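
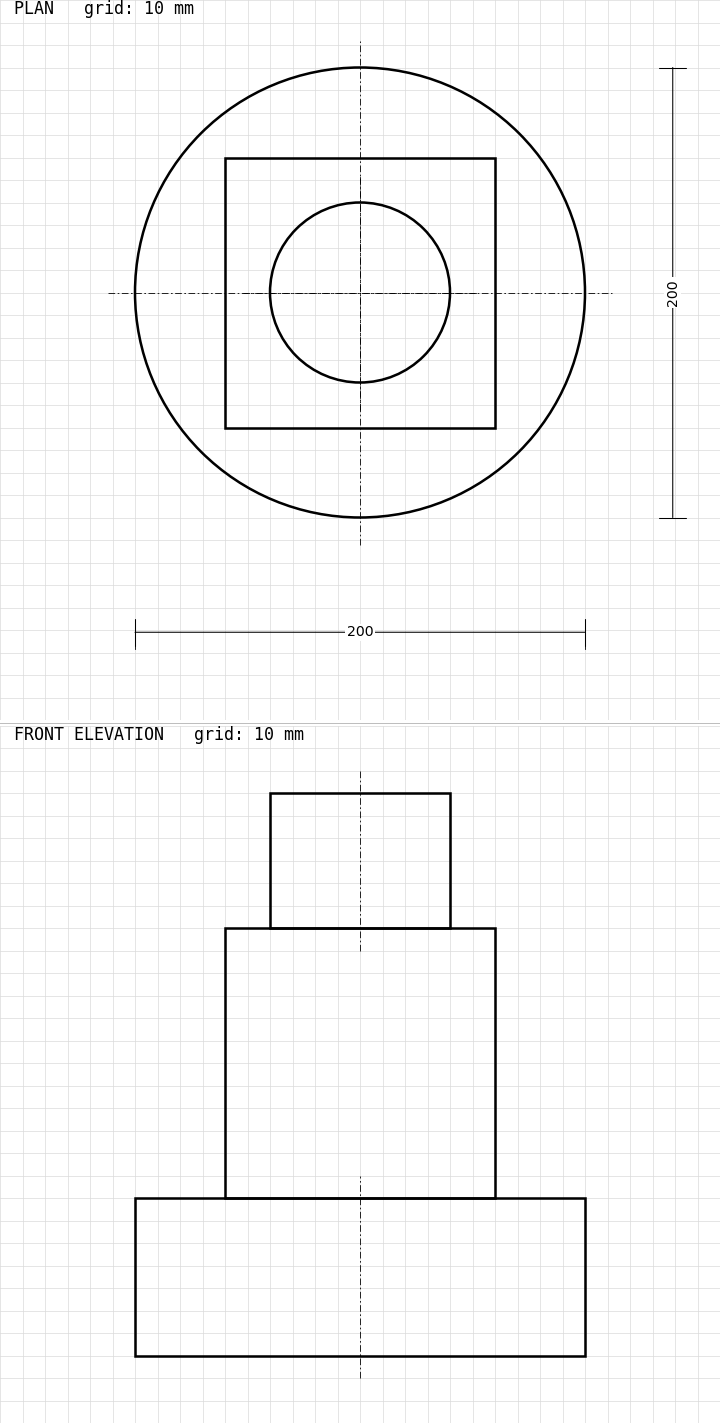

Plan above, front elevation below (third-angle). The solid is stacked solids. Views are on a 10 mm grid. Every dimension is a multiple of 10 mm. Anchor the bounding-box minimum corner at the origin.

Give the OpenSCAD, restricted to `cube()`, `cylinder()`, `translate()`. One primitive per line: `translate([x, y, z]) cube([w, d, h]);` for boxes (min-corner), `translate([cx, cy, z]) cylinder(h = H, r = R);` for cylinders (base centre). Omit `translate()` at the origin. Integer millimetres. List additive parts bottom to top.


translate([100, 100, 0]) cylinder(h = 70, r = 100);
translate([40, 40, 70]) cube([120, 120, 120]);
translate([100, 100, 190]) cylinder(h = 60, r = 40);


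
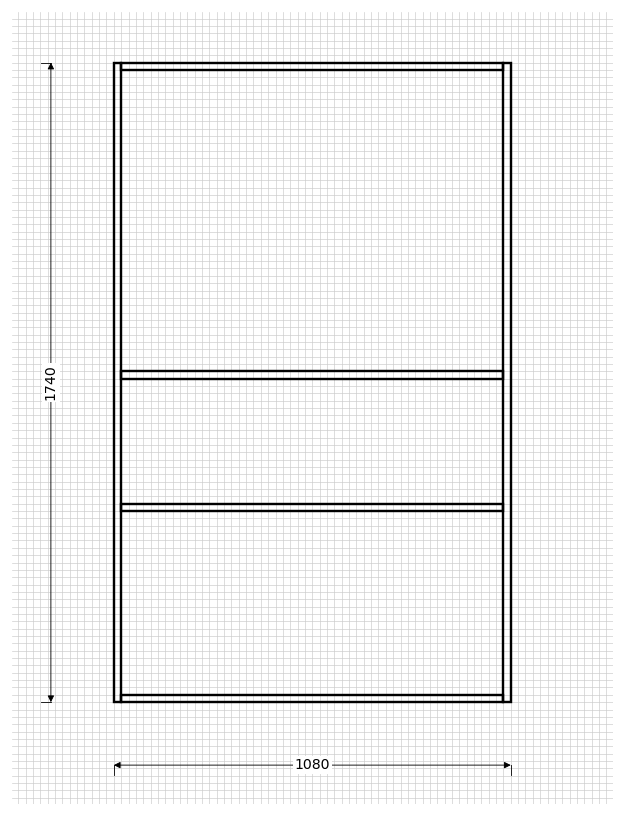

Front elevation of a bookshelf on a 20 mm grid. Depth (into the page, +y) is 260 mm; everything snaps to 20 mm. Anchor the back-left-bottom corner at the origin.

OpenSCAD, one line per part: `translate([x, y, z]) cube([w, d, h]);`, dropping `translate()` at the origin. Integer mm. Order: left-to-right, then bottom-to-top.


cube([20, 260, 1740]);
translate([20, 0, 0]) cube([1040, 260, 20]);
translate([20, 0, 520]) cube([1040, 260, 20]);
translate([20, 0, 880]) cube([1040, 260, 20]);
translate([20, 0, 1720]) cube([1040, 260, 20]);
translate([1060, 0, 0]) cube([20, 260, 1740]);


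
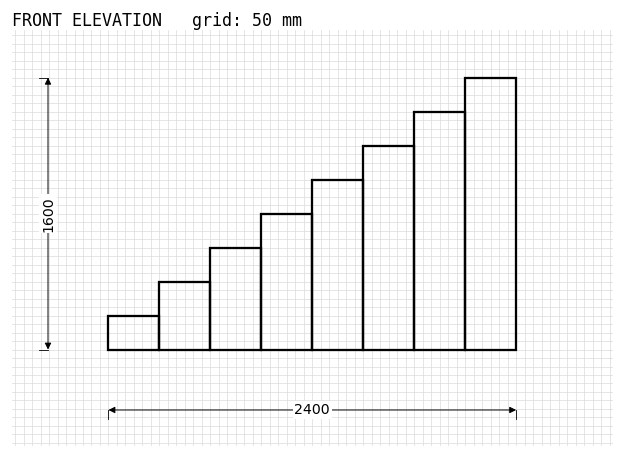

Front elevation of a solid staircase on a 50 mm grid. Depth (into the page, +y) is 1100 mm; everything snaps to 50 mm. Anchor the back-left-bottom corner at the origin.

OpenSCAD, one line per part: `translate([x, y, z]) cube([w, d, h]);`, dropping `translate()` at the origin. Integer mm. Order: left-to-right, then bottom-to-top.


cube([300, 1100, 200]);
translate([300, 0, 0]) cube([300, 1100, 400]);
translate([600, 0, 0]) cube([300, 1100, 600]);
translate([900, 0, 0]) cube([300, 1100, 800]);
translate([1200, 0, 0]) cube([300, 1100, 1000]);
translate([1500, 0, 0]) cube([300, 1100, 1200]);
translate([1800, 0, 0]) cube([300, 1100, 1400]);
translate([2100, 0, 0]) cube([300, 1100, 1600]);


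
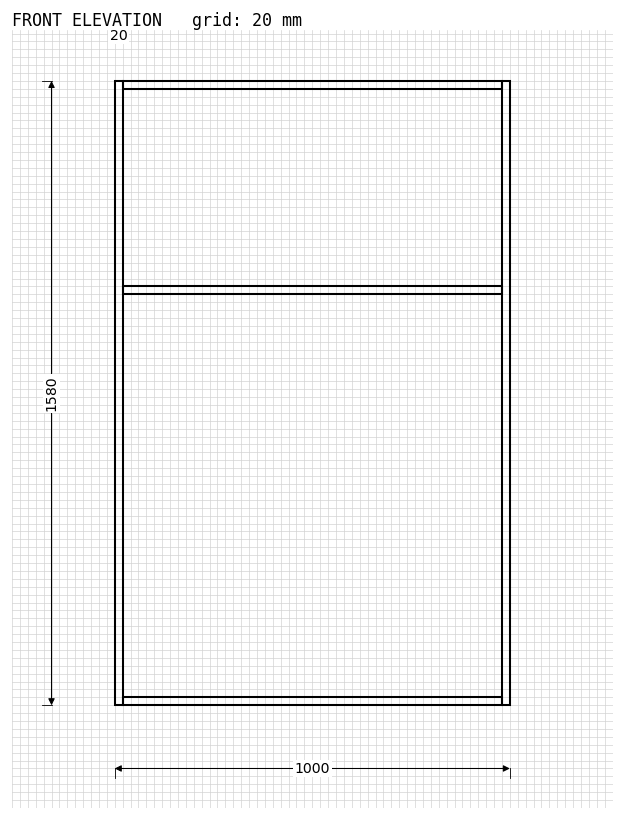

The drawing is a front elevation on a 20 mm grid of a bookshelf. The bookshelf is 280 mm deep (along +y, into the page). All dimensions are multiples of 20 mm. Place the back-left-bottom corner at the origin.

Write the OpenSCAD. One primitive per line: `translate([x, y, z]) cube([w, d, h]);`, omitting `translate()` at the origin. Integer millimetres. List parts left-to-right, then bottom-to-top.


cube([20, 280, 1580]);
translate([20, 0, 0]) cube([960, 280, 20]);
translate([20, 0, 1040]) cube([960, 280, 20]);
translate([20, 0, 1560]) cube([960, 280, 20]);
translate([980, 0, 0]) cube([20, 280, 1580]);


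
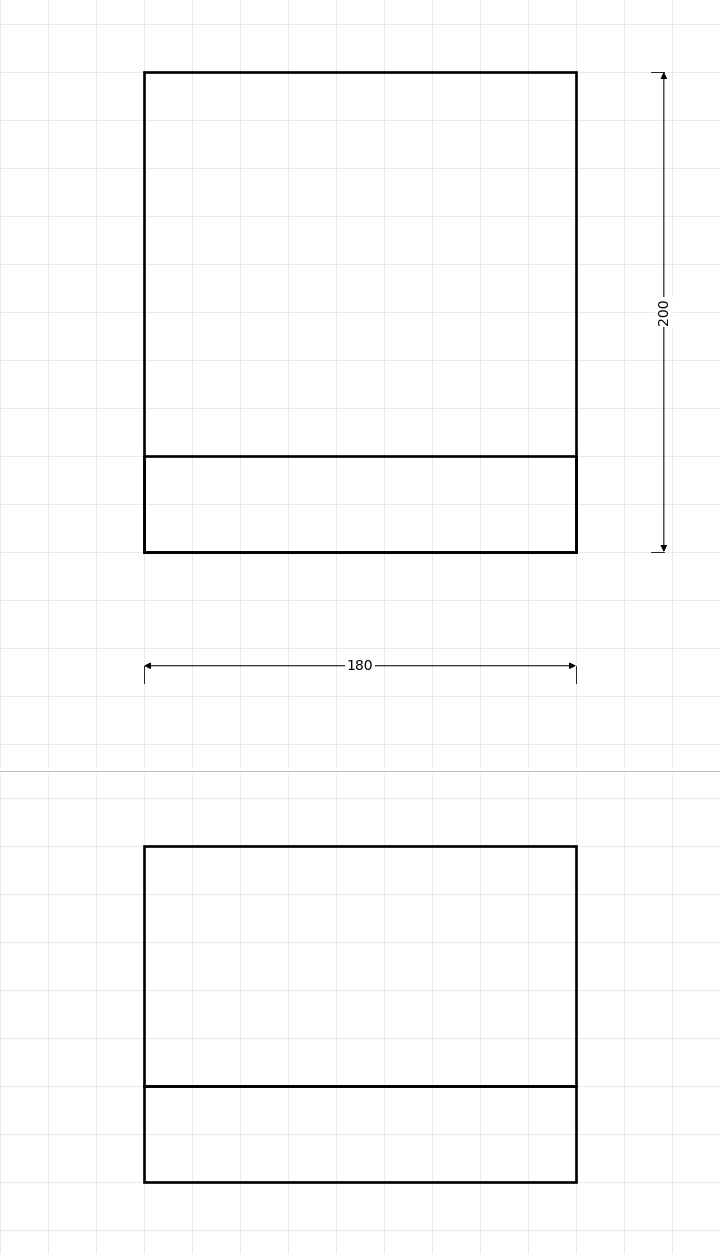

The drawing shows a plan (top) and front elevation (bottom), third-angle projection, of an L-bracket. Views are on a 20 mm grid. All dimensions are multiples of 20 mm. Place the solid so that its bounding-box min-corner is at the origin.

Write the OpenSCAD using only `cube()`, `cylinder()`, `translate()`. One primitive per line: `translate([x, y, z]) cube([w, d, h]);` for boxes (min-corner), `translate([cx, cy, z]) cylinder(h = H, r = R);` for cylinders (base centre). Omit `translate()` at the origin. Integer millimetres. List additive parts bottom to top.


cube([180, 200, 40]);
translate([0, 0, 40]) cube([180, 40, 100]);


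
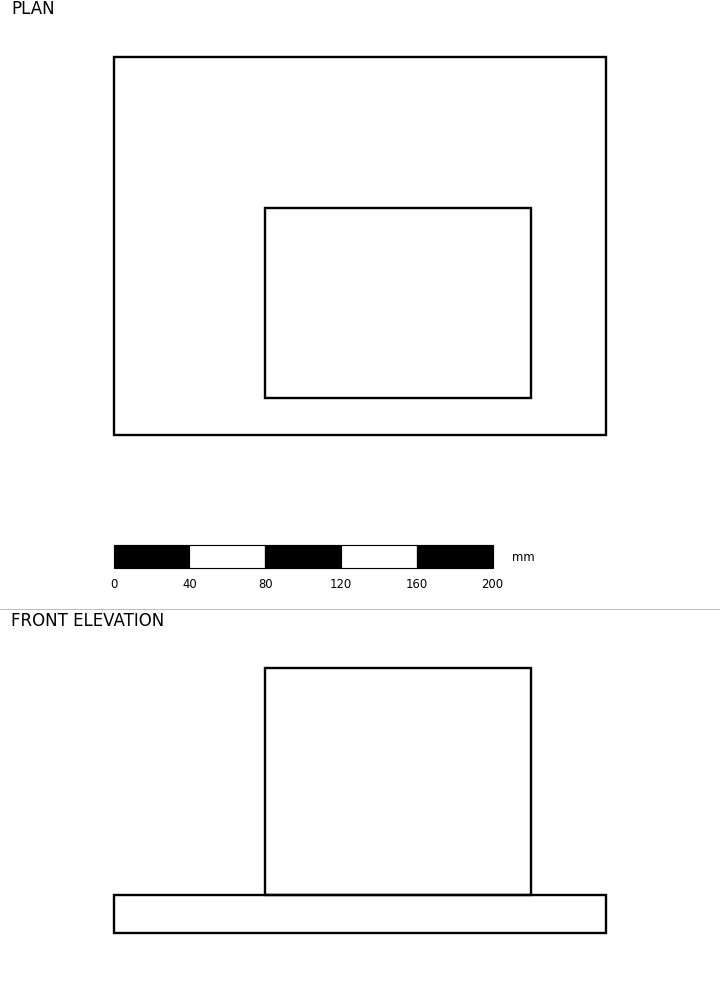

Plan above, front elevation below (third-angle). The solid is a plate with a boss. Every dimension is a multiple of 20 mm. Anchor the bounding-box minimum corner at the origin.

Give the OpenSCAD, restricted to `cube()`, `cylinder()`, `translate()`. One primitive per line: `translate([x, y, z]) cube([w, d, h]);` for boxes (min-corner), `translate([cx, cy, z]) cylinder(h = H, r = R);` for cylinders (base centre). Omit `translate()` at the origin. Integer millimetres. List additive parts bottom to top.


cube([260, 200, 20]);
translate([80, 20, 20]) cube([140, 100, 120]);


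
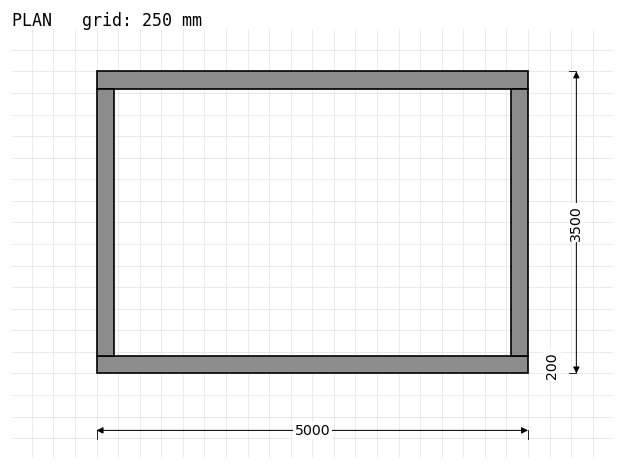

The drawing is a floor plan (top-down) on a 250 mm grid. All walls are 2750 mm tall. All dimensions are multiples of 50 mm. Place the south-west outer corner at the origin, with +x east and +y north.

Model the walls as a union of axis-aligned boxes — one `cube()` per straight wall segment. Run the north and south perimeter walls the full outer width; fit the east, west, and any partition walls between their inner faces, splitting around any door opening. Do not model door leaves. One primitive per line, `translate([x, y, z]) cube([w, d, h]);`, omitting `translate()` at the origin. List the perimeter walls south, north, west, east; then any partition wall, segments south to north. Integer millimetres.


cube([5000, 200, 2750]);
translate([0, 3300, 0]) cube([5000, 200, 2750]);
translate([0, 200, 0]) cube([200, 3100, 2750]);
translate([4800, 200, 0]) cube([200, 3100, 2750]);


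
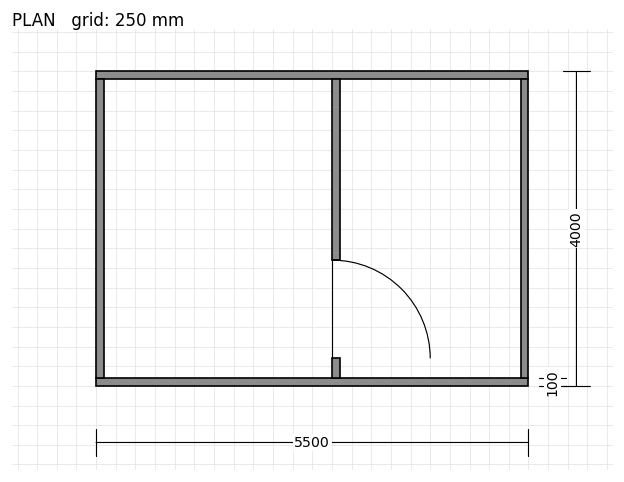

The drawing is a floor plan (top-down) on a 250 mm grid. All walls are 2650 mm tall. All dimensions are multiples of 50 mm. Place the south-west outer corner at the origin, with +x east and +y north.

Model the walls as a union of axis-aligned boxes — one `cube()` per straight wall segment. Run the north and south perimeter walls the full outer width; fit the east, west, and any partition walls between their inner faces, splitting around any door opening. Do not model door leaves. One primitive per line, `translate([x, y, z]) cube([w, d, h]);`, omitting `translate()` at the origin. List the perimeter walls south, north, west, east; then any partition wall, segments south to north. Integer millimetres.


cube([5500, 100, 2650]);
translate([0, 3900, 0]) cube([5500, 100, 2650]);
translate([0, 100, 0]) cube([100, 3800, 2650]);
translate([5400, 100, 0]) cube([100, 3800, 2650]);
translate([3000, 100, 0]) cube([100, 250, 2650]);
translate([3000, 1600, 0]) cube([100, 2300, 2650]);


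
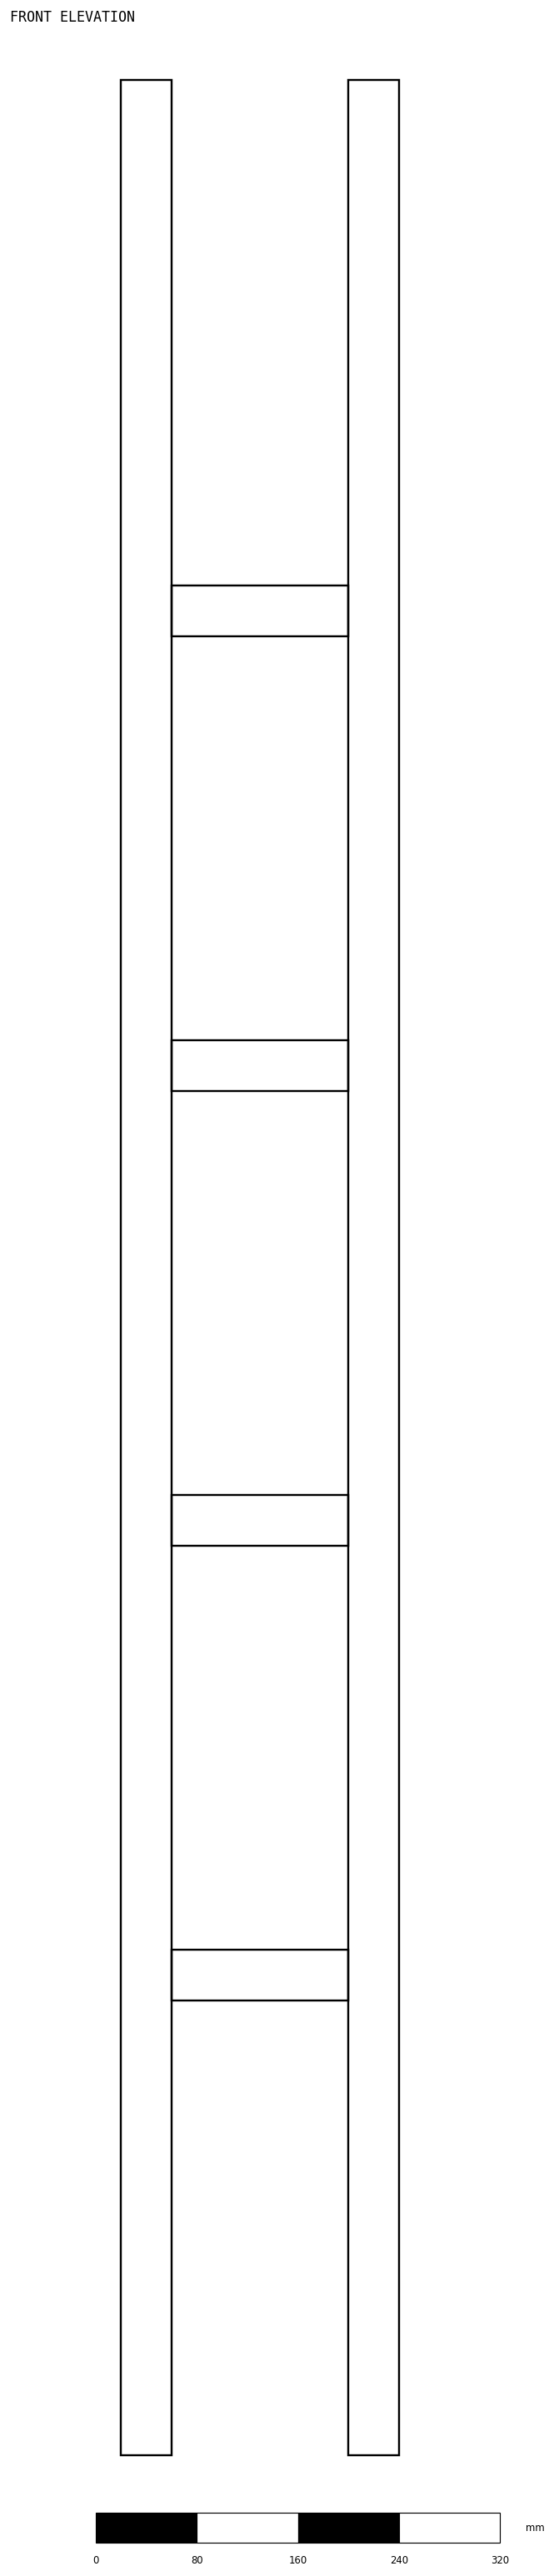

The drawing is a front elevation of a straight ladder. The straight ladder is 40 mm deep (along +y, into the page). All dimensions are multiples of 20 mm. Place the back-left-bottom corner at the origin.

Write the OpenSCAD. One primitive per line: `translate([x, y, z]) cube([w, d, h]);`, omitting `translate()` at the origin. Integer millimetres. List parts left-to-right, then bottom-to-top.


cube([40, 40, 1880]);
translate([40, 0, 360]) cube([140, 40, 40]);
translate([40, 0, 720]) cube([140, 40, 40]);
translate([40, 0, 1080]) cube([140, 40, 40]);
translate([40, 0, 1440]) cube([140, 40, 40]);
translate([180, 0, 0]) cube([40, 40, 1880]);


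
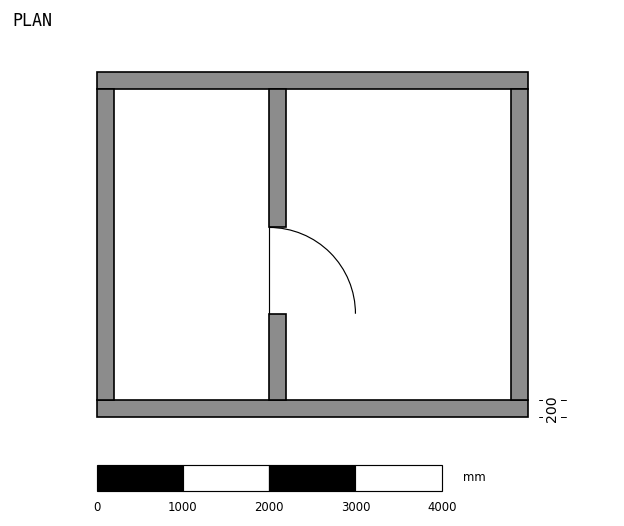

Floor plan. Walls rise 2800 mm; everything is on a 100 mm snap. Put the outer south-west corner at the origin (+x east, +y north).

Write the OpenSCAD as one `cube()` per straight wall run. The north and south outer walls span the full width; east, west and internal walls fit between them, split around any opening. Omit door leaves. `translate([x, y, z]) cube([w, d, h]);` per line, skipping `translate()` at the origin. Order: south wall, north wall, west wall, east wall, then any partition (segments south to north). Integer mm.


cube([5000, 200, 2800]);
translate([0, 3800, 0]) cube([5000, 200, 2800]);
translate([0, 200, 0]) cube([200, 3600, 2800]);
translate([4800, 200, 0]) cube([200, 3600, 2800]);
translate([2000, 200, 0]) cube([200, 1000, 2800]);
translate([2000, 2200, 0]) cube([200, 1600, 2800]);


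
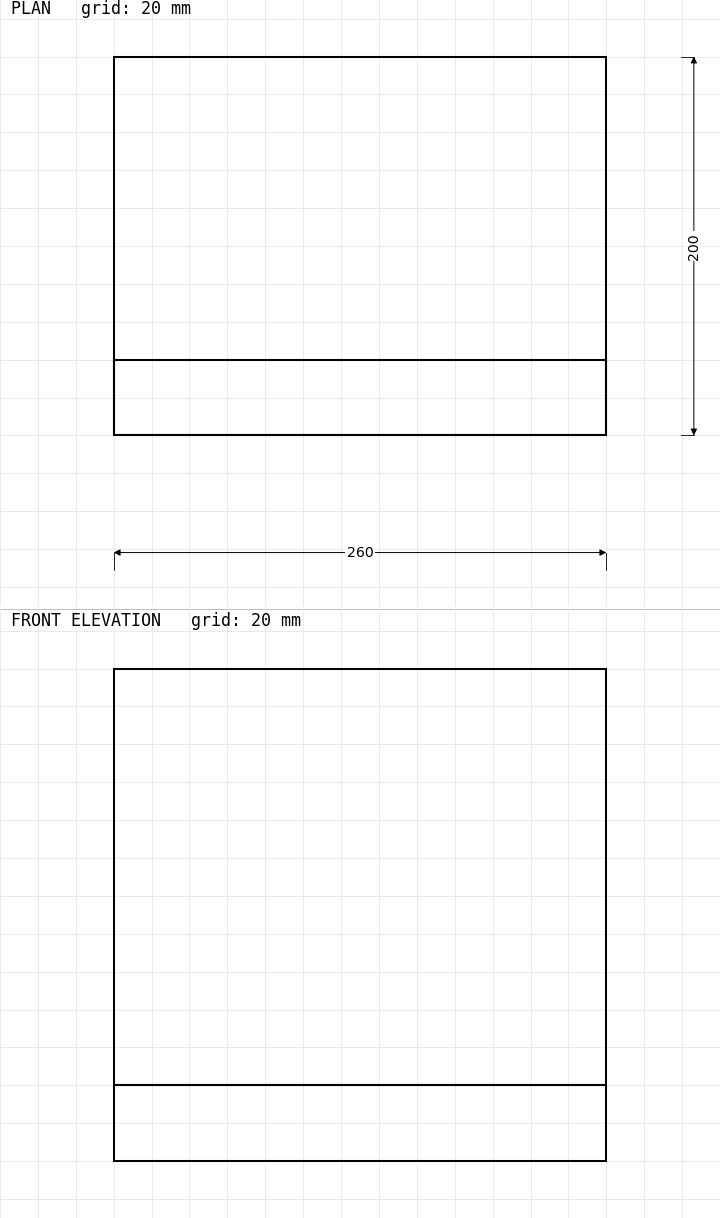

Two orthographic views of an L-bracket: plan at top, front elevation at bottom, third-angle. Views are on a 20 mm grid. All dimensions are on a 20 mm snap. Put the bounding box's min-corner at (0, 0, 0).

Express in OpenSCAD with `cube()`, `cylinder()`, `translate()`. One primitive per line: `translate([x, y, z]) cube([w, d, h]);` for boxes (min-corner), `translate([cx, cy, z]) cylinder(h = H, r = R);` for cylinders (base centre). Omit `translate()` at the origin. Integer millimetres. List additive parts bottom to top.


cube([260, 200, 40]);
translate([0, 0, 40]) cube([260, 40, 220]);


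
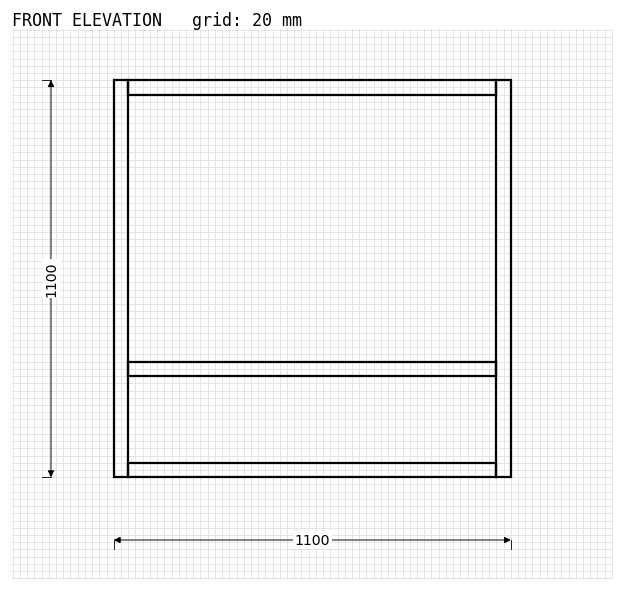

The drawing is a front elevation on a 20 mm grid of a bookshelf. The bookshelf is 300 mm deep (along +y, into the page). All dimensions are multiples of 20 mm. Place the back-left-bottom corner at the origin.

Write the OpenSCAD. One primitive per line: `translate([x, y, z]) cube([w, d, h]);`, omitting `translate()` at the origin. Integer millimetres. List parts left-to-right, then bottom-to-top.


cube([40, 300, 1100]);
translate([40, 0, 0]) cube([1020, 300, 40]);
translate([40, 0, 280]) cube([1020, 300, 40]);
translate([40, 0, 1060]) cube([1020, 300, 40]);
translate([1060, 0, 0]) cube([40, 300, 1100]);


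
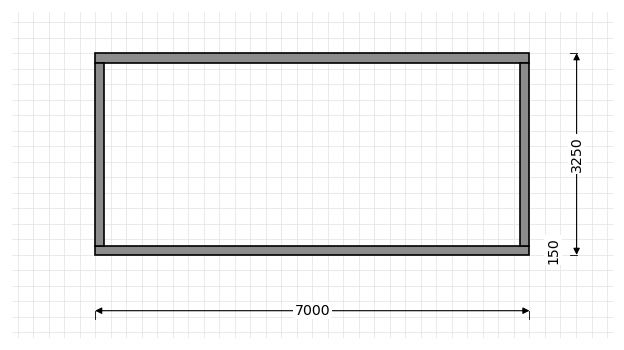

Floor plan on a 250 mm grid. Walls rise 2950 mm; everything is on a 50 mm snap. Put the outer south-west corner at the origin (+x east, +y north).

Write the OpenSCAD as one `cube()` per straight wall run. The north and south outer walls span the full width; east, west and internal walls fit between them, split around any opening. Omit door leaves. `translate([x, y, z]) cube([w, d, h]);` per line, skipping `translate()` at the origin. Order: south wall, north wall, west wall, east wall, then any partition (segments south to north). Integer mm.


cube([7000, 150, 2950]);
translate([0, 3100, 0]) cube([7000, 150, 2950]);
translate([0, 150, 0]) cube([150, 2950, 2950]);
translate([6850, 150, 0]) cube([150, 2950, 2950]);


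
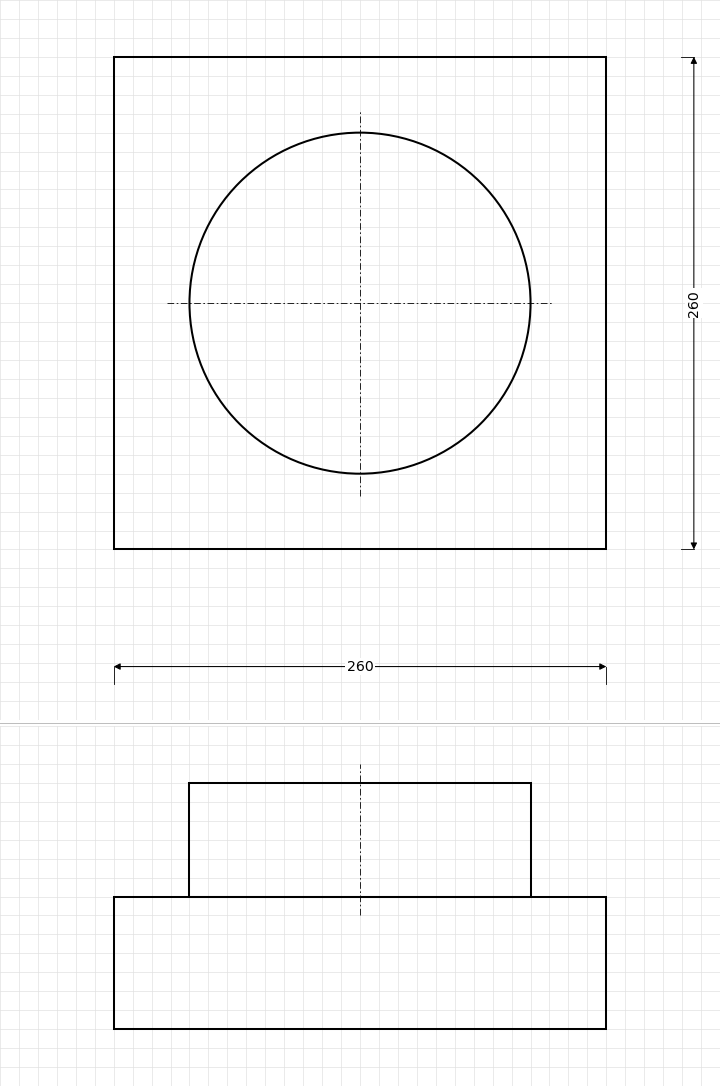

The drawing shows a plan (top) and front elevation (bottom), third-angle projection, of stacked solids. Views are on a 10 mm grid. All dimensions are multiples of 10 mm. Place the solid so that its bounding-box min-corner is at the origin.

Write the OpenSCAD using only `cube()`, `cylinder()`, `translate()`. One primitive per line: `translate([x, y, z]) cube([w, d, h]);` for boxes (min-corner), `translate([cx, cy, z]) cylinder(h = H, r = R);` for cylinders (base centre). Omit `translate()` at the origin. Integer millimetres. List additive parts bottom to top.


cube([260, 260, 70]);
translate([130, 130, 70]) cylinder(h = 60, r = 90);


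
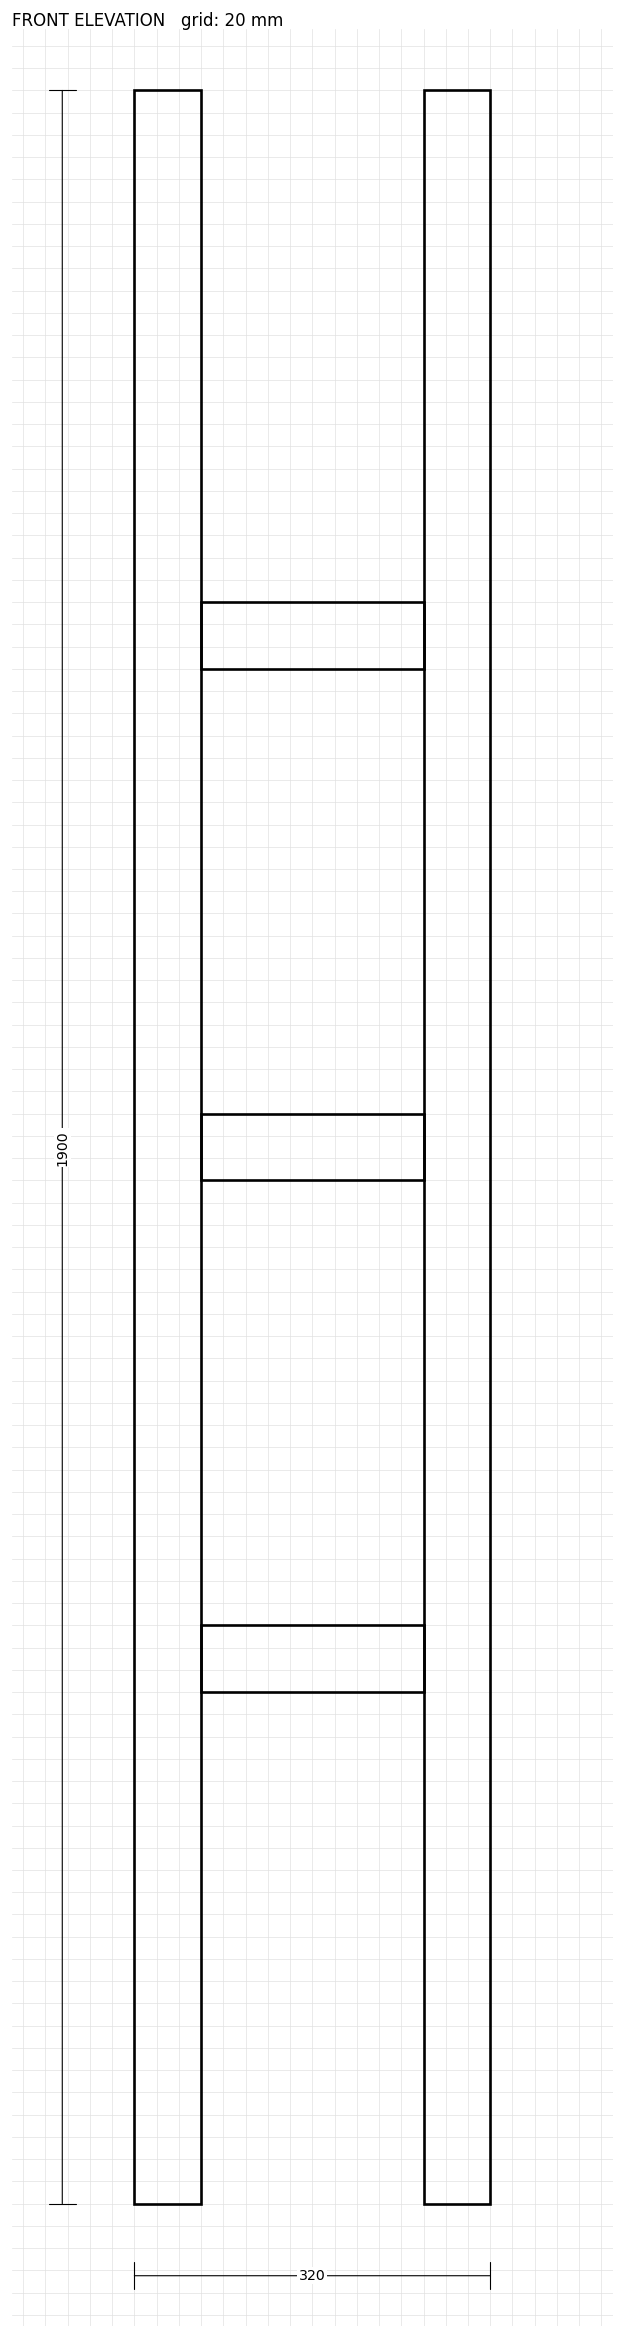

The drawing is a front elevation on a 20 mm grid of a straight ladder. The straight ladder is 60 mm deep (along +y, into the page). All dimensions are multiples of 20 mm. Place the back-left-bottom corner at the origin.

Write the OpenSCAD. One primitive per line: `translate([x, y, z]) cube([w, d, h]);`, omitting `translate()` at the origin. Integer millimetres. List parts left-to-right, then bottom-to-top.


cube([60, 60, 1900]);
translate([60, 0, 460]) cube([200, 60, 60]);
translate([60, 0, 920]) cube([200, 60, 60]);
translate([60, 0, 1380]) cube([200, 60, 60]);
translate([260, 0, 0]) cube([60, 60, 1900]);


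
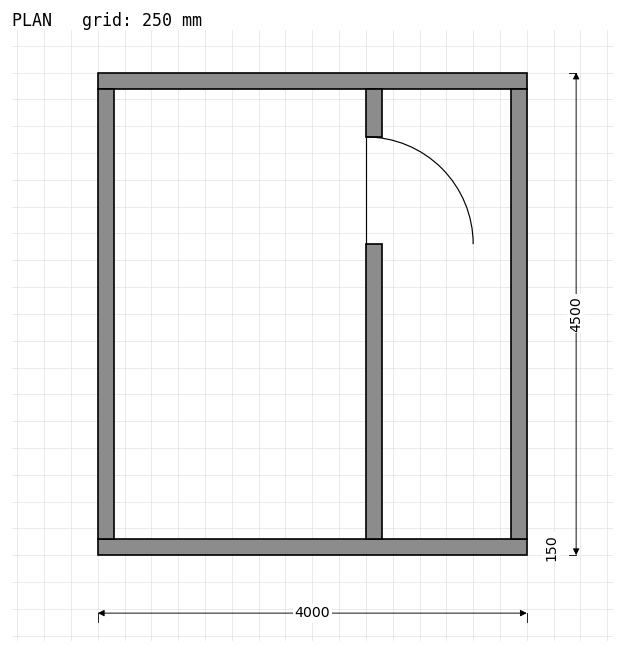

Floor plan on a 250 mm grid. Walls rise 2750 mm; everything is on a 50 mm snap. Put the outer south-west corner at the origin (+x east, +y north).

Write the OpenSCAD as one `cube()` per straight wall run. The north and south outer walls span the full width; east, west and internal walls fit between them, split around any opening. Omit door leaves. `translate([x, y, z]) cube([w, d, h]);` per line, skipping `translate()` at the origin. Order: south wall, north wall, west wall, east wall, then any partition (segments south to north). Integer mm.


cube([4000, 150, 2750]);
translate([0, 4350, 0]) cube([4000, 150, 2750]);
translate([0, 150, 0]) cube([150, 4200, 2750]);
translate([3850, 150, 0]) cube([150, 4200, 2750]);
translate([2500, 150, 0]) cube([150, 2750, 2750]);
translate([2500, 3900, 0]) cube([150, 450, 2750]);


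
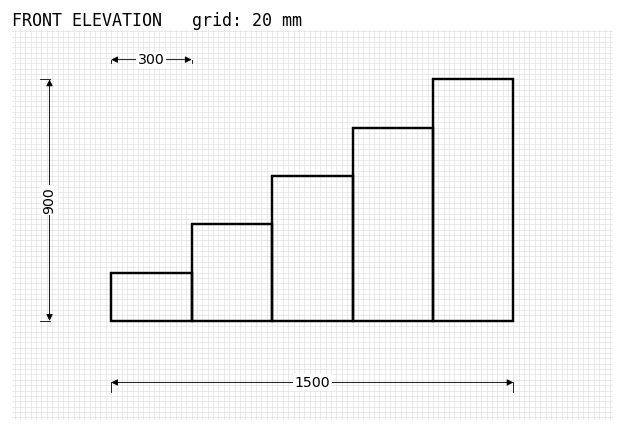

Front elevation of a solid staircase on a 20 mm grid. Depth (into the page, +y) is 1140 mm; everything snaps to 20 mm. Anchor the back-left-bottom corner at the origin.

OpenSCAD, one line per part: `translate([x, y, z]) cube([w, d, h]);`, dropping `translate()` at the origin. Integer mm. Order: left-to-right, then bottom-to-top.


cube([300, 1140, 180]);
translate([300, 0, 0]) cube([300, 1140, 360]);
translate([600, 0, 0]) cube([300, 1140, 540]);
translate([900, 0, 0]) cube([300, 1140, 720]);
translate([1200, 0, 0]) cube([300, 1140, 900]);


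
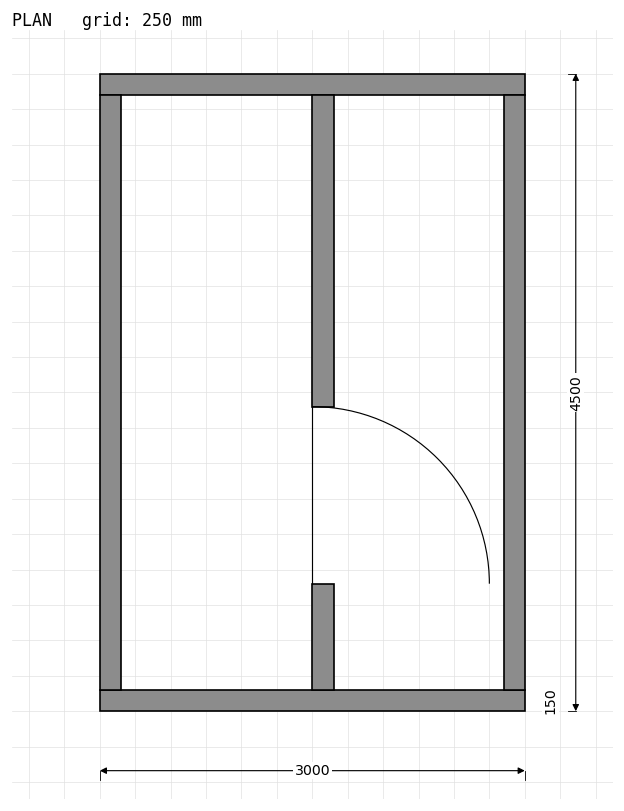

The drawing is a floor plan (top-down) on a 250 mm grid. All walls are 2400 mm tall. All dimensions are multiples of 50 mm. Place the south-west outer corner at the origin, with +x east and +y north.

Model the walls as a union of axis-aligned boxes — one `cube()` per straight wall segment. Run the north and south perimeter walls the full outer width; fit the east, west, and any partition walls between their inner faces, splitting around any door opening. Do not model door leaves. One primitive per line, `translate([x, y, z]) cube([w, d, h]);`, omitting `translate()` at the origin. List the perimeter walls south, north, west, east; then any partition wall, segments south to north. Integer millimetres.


cube([3000, 150, 2400]);
translate([0, 4350, 0]) cube([3000, 150, 2400]);
translate([0, 150, 0]) cube([150, 4200, 2400]);
translate([2850, 150, 0]) cube([150, 4200, 2400]);
translate([1500, 150, 0]) cube([150, 750, 2400]);
translate([1500, 2150, 0]) cube([150, 2200, 2400]);


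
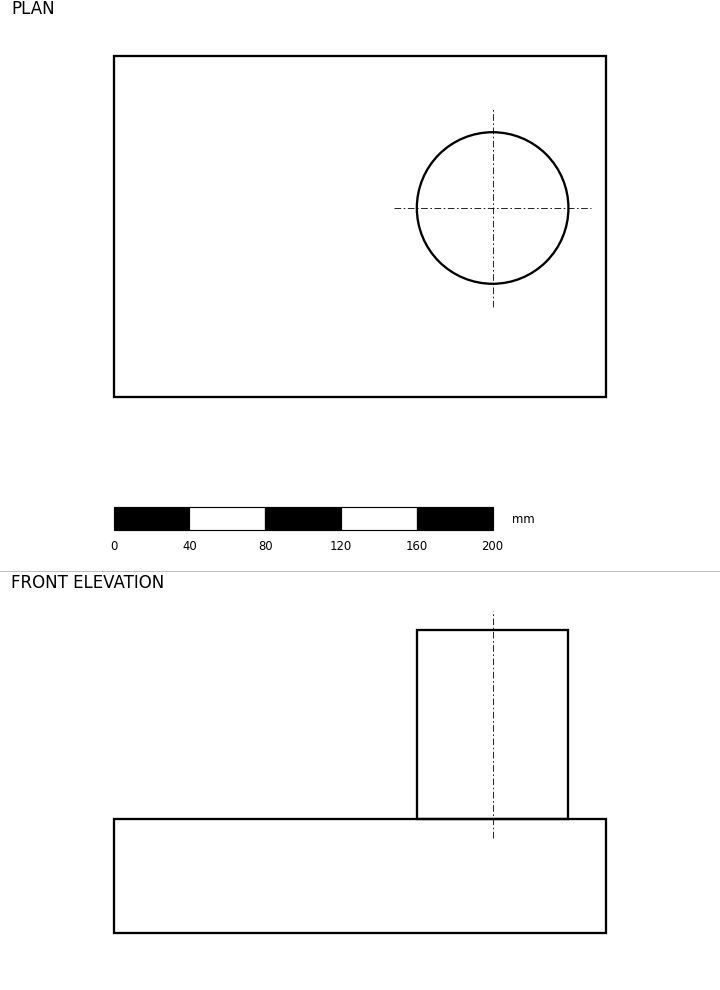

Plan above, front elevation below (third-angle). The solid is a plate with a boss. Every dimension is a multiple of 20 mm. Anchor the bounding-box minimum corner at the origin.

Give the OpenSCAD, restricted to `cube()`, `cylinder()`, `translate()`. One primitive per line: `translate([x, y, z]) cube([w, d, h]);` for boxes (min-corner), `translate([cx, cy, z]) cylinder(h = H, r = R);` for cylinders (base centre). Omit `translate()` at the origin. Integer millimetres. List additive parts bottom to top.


cube([260, 180, 60]);
translate([200, 100, 60]) cylinder(h = 100, r = 40);


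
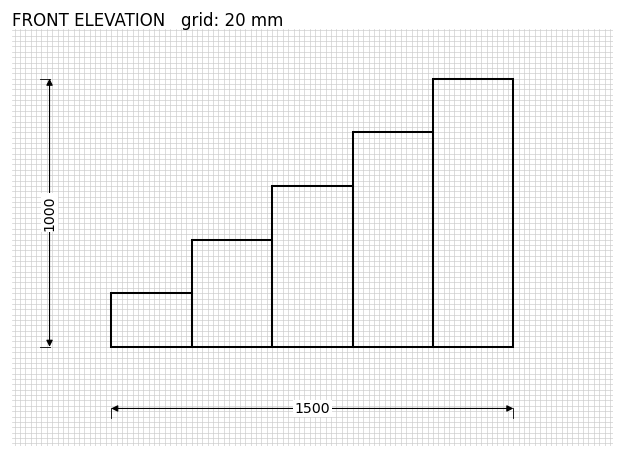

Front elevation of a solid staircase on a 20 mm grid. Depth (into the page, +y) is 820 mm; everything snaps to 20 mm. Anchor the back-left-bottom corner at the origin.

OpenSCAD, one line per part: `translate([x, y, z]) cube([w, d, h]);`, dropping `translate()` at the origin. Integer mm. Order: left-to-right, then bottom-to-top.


cube([300, 820, 200]);
translate([300, 0, 0]) cube([300, 820, 400]);
translate([600, 0, 0]) cube([300, 820, 600]);
translate([900, 0, 0]) cube([300, 820, 800]);
translate([1200, 0, 0]) cube([300, 820, 1000]);


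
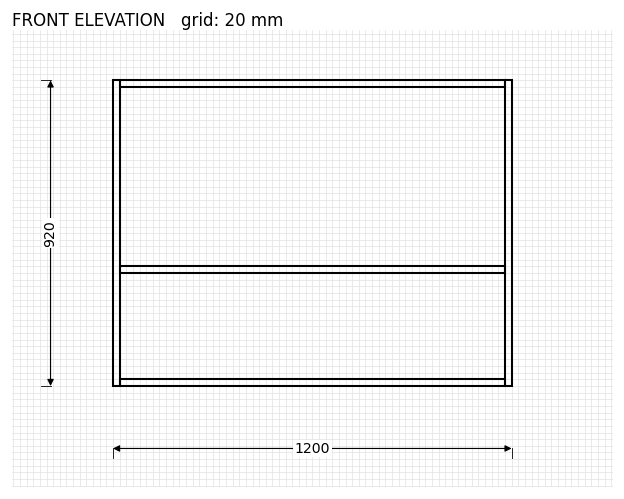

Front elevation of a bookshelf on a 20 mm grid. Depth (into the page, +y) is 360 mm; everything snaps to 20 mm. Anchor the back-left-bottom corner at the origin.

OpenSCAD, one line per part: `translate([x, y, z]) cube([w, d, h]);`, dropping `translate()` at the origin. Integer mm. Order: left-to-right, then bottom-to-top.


cube([20, 360, 920]);
translate([20, 0, 0]) cube([1160, 360, 20]);
translate([20, 0, 340]) cube([1160, 360, 20]);
translate([20, 0, 900]) cube([1160, 360, 20]);
translate([1180, 0, 0]) cube([20, 360, 920]);


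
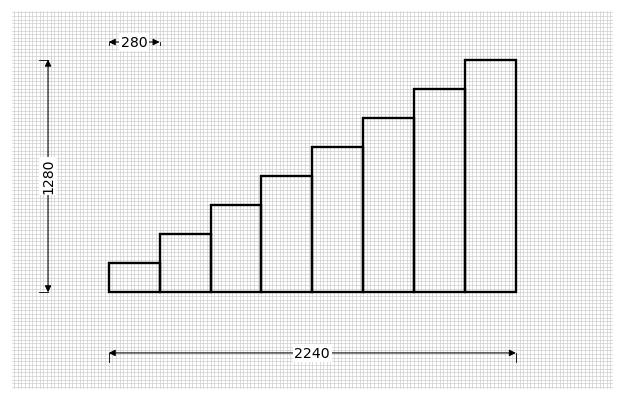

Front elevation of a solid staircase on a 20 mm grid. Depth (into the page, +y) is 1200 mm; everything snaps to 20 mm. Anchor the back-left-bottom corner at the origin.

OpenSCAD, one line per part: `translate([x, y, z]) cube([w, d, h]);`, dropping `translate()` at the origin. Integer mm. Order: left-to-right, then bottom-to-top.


cube([280, 1200, 160]);
translate([280, 0, 0]) cube([280, 1200, 320]);
translate([560, 0, 0]) cube([280, 1200, 480]);
translate([840, 0, 0]) cube([280, 1200, 640]);
translate([1120, 0, 0]) cube([280, 1200, 800]);
translate([1400, 0, 0]) cube([280, 1200, 960]);
translate([1680, 0, 0]) cube([280, 1200, 1120]);
translate([1960, 0, 0]) cube([280, 1200, 1280]);


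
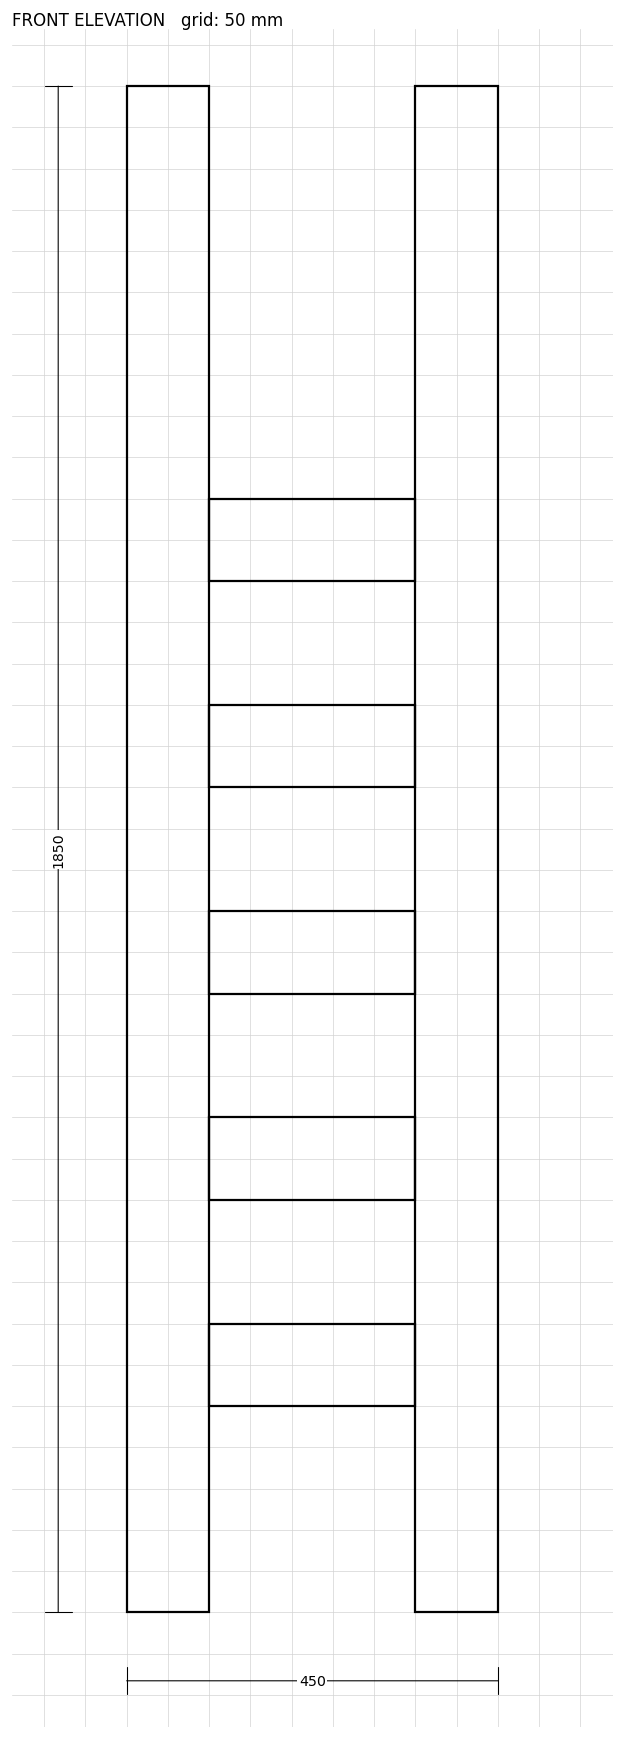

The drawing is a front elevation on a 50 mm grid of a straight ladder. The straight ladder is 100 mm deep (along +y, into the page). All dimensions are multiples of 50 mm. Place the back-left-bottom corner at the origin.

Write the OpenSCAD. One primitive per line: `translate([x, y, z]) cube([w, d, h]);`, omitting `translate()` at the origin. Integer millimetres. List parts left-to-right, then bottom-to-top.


cube([100, 100, 1850]);
translate([100, 0, 250]) cube([250, 100, 100]);
translate([100, 0, 500]) cube([250, 100, 100]);
translate([100, 0, 750]) cube([250, 100, 100]);
translate([100, 0, 1000]) cube([250, 100, 100]);
translate([100, 0, 1250]) cube([250, 100, 100]);
translate([350, 0, 0]) cube([100, 100, 1850]);


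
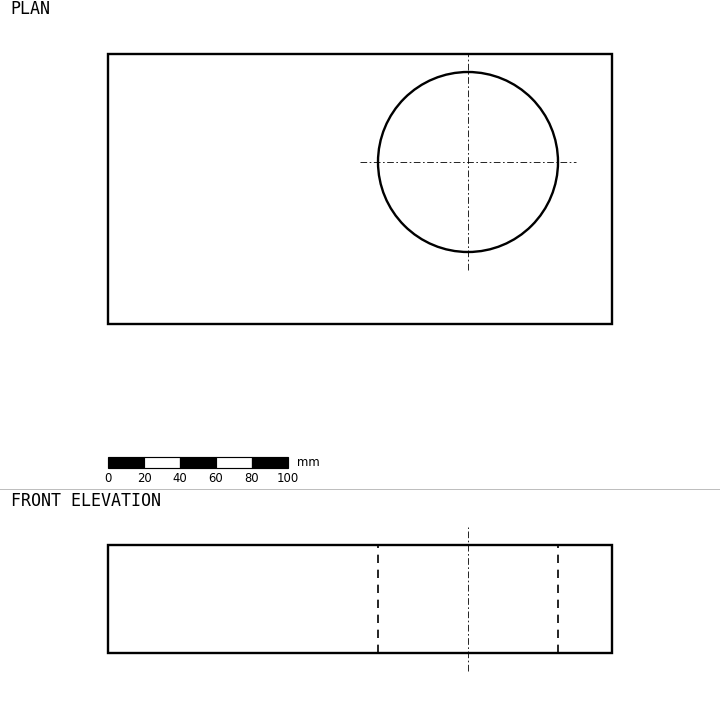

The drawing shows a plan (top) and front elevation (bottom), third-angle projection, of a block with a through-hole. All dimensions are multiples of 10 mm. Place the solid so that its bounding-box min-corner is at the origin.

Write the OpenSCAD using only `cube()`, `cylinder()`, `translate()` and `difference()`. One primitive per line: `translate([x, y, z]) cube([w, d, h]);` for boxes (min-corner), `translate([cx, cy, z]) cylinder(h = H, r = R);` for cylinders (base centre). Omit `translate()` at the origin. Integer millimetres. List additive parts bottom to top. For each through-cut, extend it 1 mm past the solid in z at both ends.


difference() {
  cube([280, 150, 60]);
  translate([200, 90, -1]) cylinder(h = 62, r = 50);
}


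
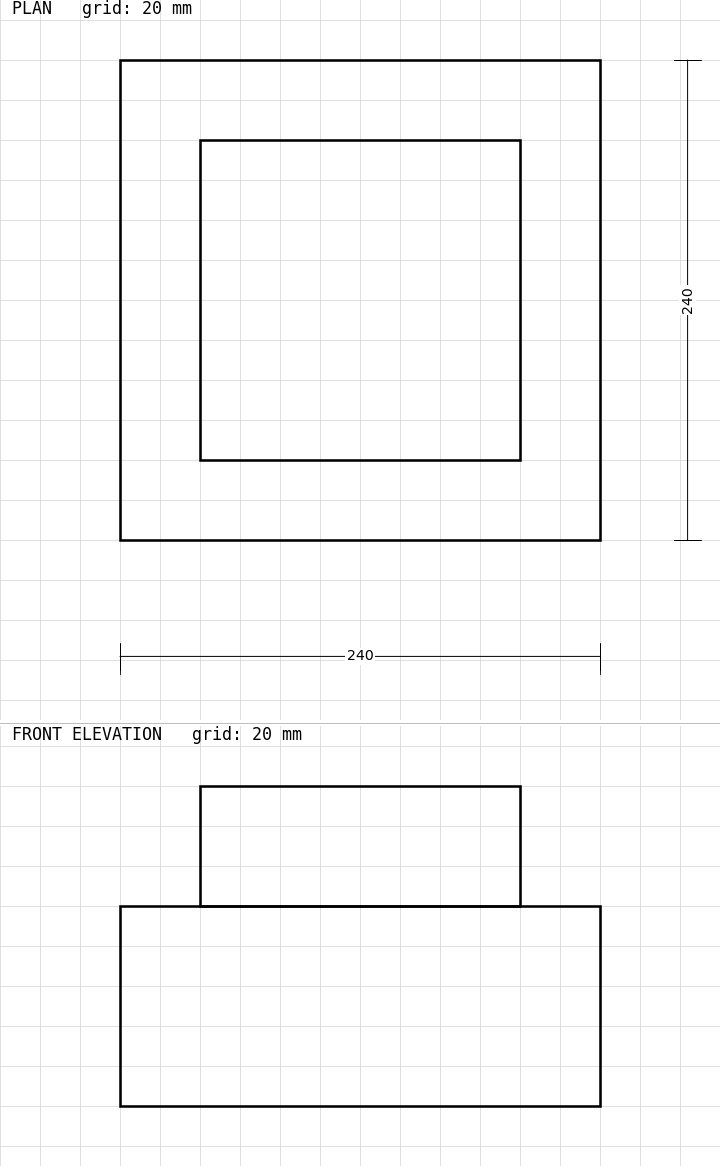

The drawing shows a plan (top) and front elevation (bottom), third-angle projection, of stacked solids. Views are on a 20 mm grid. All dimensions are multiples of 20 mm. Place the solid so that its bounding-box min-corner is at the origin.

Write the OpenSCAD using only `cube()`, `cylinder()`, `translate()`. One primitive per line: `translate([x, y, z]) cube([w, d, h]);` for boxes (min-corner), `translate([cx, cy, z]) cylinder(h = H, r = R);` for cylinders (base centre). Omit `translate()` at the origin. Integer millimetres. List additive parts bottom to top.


cube([240, 240, 100]);
translate([40, 40, 100]) cube([160, 160, 60]);


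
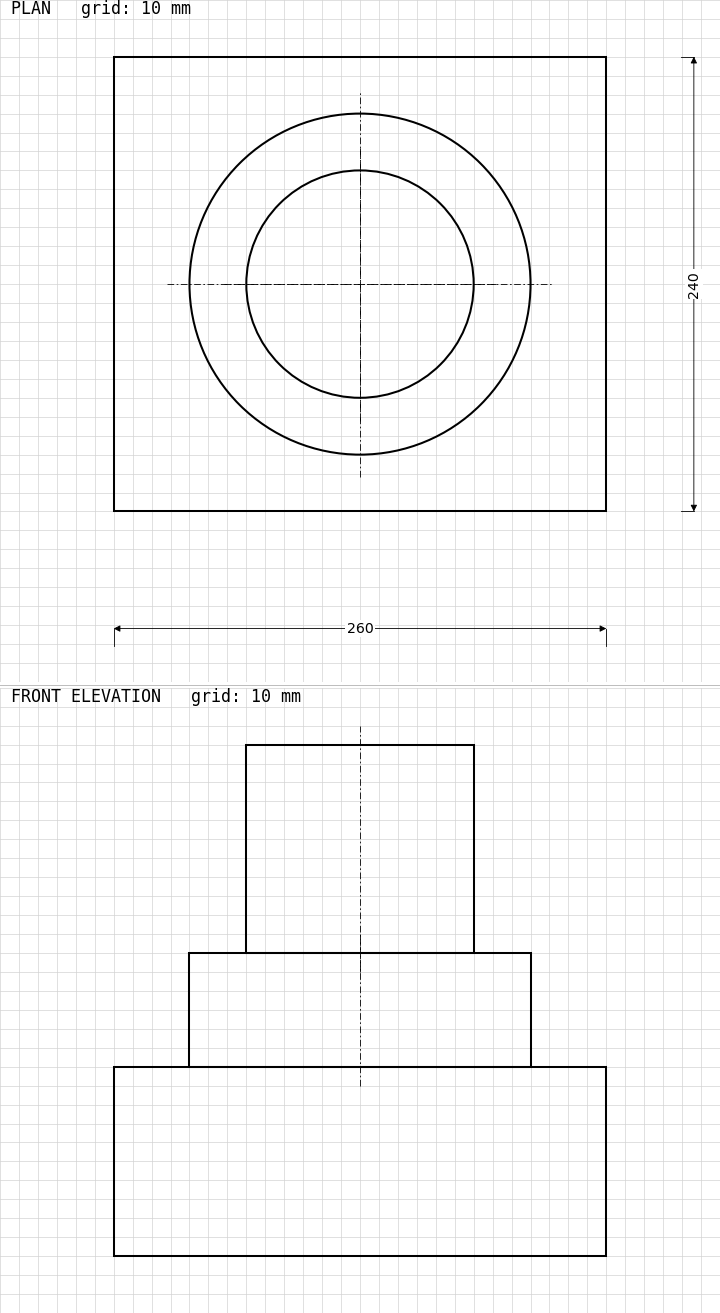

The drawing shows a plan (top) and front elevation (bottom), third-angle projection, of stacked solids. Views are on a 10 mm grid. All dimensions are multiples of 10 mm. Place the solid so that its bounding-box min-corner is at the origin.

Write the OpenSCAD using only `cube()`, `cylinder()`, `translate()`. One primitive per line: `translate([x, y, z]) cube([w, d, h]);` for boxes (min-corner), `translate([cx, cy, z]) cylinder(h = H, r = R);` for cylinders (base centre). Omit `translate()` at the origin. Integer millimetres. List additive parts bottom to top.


cube([260, 240, 100]);
translate([130, 120, 100]) cylinder(h = 60, r = 90);
translate([130, 120, 160]) cylinder(h = 110, r = 60);


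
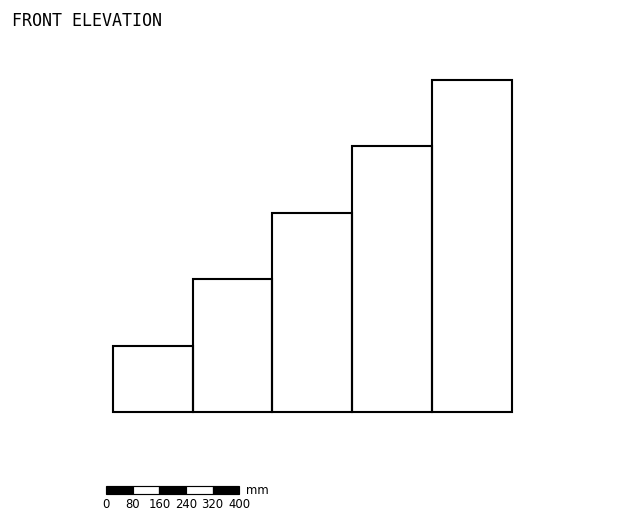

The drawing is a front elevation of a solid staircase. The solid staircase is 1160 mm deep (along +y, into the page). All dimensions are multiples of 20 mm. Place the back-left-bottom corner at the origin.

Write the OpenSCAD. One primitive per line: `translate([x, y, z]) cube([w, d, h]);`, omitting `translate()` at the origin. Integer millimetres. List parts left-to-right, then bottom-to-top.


cube([240, 1160, 200]);
translate([240, 0, 0]) cube([240, 1160, 400]);
translate([480, 0, 0]) cube([240, 1160, 600]);
translate([720, 0, 0]) cube([240, 1160, 800]);
translate([960, 0, 0]) cube([240, 1160, 1000]);


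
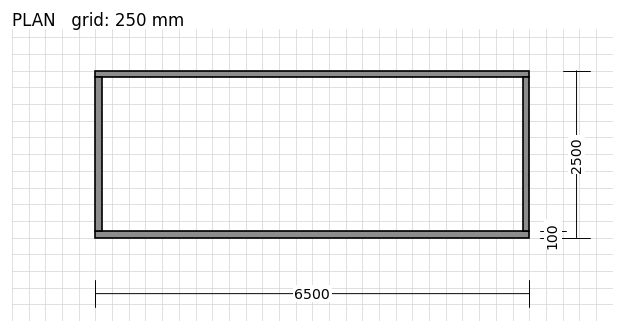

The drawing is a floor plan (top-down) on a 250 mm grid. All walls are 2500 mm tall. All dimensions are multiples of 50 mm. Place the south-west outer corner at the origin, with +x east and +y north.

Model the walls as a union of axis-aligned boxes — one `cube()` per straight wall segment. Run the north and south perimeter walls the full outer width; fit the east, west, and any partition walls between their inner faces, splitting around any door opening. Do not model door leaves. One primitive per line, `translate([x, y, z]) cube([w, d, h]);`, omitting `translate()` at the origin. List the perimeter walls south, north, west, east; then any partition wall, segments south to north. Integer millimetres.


cube([6500, 100, 2500]);
translate([0, 2400, 0]) cube([6500, 100, 2500]);
translate([0, 100, 0]) cube([100, 2300, 2500]);
translate([6400, 100, 0]) cube([100, 2300, 2500]);


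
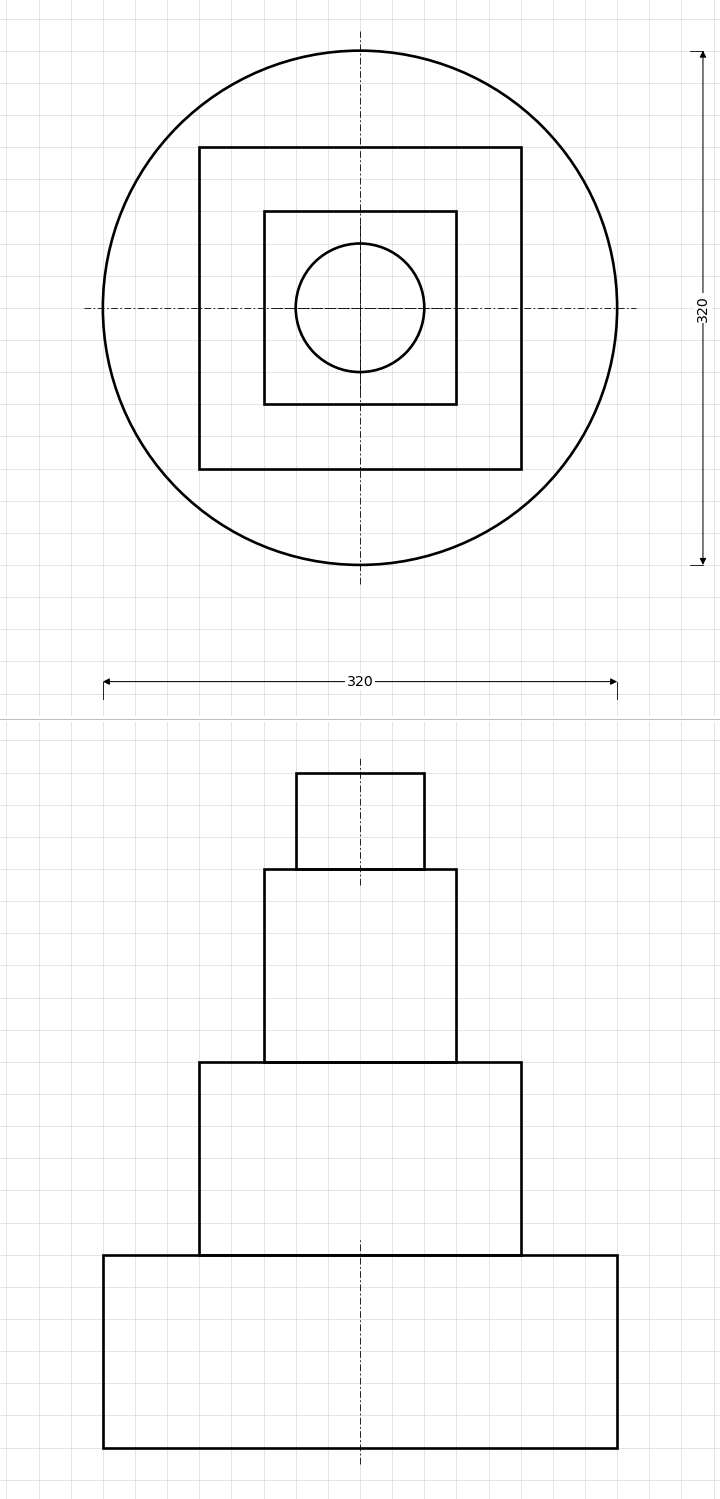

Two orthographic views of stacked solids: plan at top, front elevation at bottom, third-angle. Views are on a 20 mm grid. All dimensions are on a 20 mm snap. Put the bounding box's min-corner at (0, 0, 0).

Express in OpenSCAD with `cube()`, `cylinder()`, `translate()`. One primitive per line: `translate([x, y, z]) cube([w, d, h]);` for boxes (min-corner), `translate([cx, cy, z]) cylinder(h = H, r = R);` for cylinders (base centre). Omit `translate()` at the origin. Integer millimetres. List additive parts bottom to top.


translate([160, 160, 0]) cylinder(h = 120, r = 160);
translate([60, 60, 120]) cube([200, 200, 120]);
translate([100, 100, 240]) cube([120, 120, 120]);
translate([160, 160, 360]) cylinder(h = 60, r = 40);


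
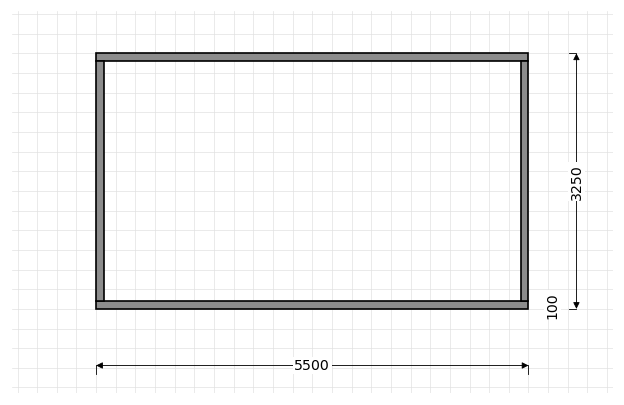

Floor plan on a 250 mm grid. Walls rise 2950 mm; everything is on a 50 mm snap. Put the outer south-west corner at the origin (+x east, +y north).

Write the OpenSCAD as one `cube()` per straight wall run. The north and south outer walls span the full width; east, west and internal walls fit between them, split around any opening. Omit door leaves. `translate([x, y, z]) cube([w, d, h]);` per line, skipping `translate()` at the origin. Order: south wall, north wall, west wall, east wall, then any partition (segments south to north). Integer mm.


cube([5500, 100, 2950]);
translate([0, 3150, 0]) cube([5500, 100, 2950]);
translate([0, 100, 0]) cube([100, 3050, 2950]);
translate([5400, 100, 0]) cube([100, 3050, 2950]);


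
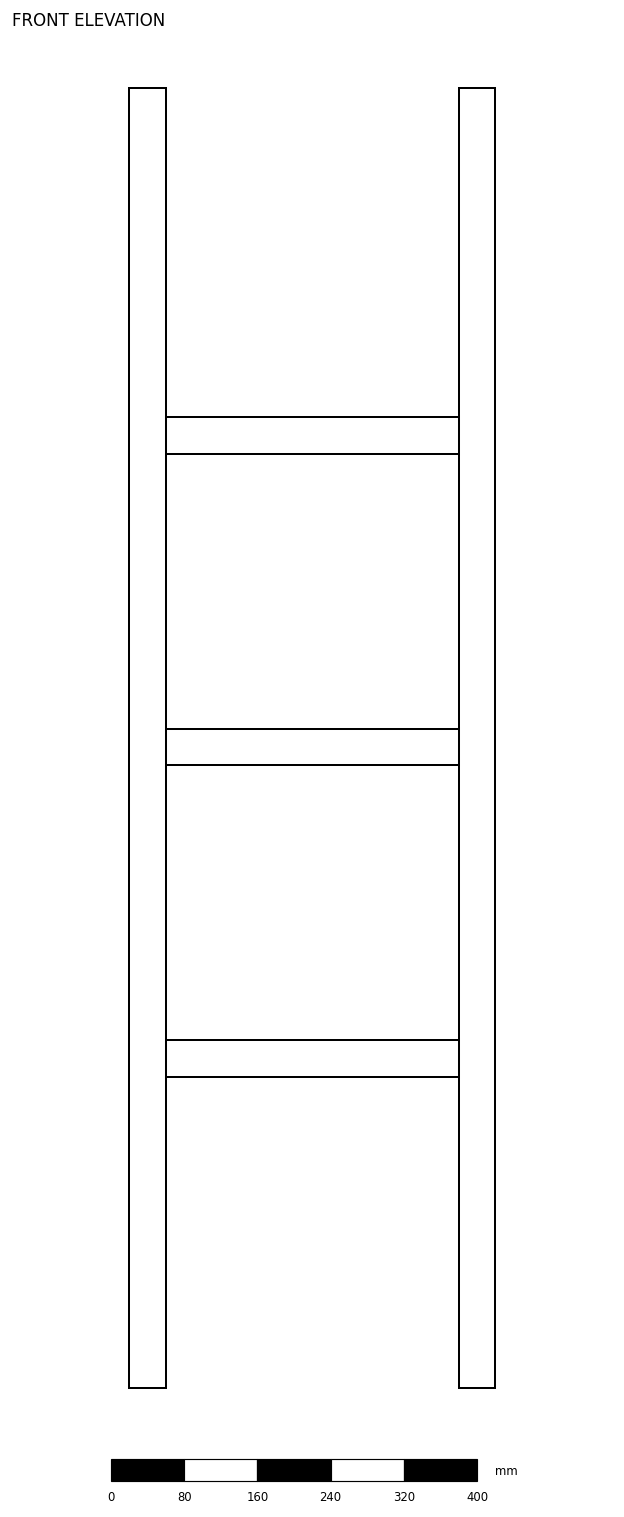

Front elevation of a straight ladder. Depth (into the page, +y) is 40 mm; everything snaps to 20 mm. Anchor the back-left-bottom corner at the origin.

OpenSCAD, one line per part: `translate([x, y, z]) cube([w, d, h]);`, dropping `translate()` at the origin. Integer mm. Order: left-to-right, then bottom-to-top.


cube([40, 40, 1420]);
translate([40, 0, 340]) cube([320, 40, 40]);
translate([40, 0, 680]) cube([320, 40, 40]);
translate([40, 0, 1020]) cube([320, 40, 40]);
translate([360, 0, 0]) cube([40, 40, 1420]);


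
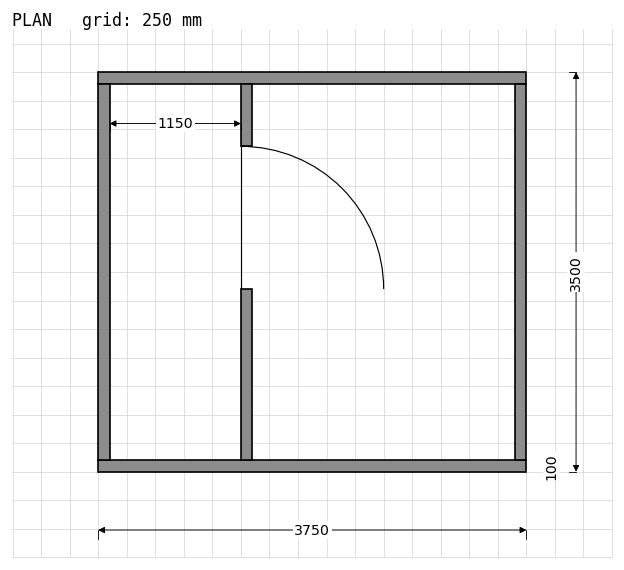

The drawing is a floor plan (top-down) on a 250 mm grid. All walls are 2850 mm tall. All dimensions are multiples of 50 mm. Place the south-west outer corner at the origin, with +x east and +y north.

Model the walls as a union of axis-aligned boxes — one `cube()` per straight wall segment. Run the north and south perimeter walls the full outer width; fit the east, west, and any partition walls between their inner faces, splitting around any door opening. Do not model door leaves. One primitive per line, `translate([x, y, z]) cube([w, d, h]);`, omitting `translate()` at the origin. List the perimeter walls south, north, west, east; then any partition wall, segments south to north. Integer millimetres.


cube([3750, 100, 2850]);
translate([0, 3400, 0]) cube([3750, 100, 2850]);
translate([0, 100, 0]) cube([100, 3300, 2850]);
translate([3650, 100, 0]) cube([100, 3300, 2850]);
translate([1250, 100, 0]) cube([100, 1500, 2850]);
translate([1250, 2850, 0]) cube([100, 550, 2850]);


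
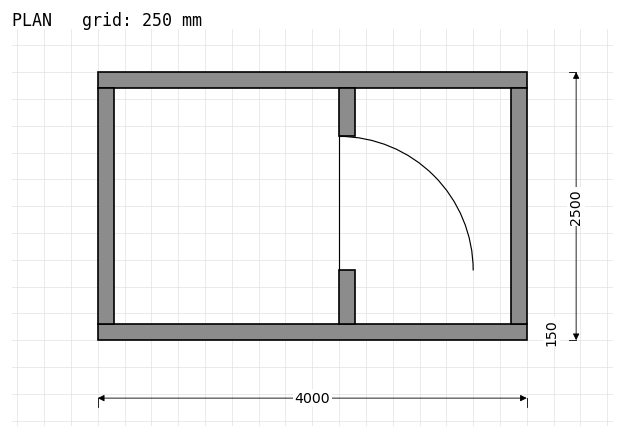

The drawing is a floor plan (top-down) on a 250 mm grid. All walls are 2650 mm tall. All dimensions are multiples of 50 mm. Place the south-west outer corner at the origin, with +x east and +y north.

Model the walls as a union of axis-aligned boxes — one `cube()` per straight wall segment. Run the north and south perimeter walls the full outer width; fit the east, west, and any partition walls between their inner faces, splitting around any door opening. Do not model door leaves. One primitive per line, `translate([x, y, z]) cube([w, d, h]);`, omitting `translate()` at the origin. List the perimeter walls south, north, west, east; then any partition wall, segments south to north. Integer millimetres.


cube([4000, 150, 2650]);
translate([0, 2350, 0]) cube([4000, 150, 2650]);
translate([0, 150, 0]) cube([150, 2200, 2650]);
translate([3850, 150, 0]) cube([150, 2200, 2650]);
translate([2250, 150, 0]) cube([150, 500, 2650]);
translate([2250, 1900, 0]) cube([150, 450, 2650]);


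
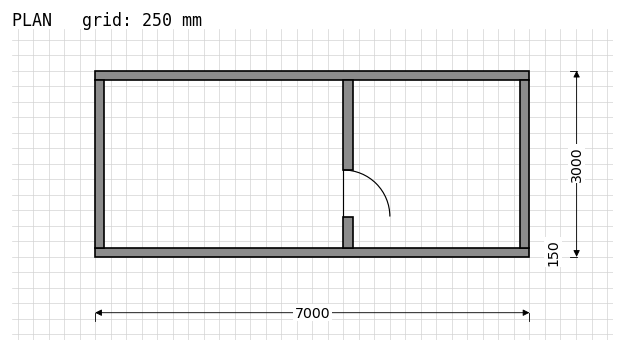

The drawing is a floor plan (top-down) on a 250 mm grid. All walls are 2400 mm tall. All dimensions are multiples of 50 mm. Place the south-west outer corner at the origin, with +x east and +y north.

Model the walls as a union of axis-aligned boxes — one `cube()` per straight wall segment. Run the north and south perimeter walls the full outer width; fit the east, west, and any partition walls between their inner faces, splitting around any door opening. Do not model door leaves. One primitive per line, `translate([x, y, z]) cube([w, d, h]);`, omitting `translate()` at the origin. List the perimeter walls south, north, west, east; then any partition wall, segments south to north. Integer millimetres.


cube([7000, 150, 2400]);
translate([0, 2850, 0]) cube([7000, 150, 2400]);
translate([0, 150, 0]) cube([150, 2700, 2400]);
translate([6850, 150, 0]) cube([150, 2700, 2400]);
translate([4000, 150, 0]) cube([150, 500, 2400]);
translate([4000, 1400, 0]) cube([150, 1450, 2400]);


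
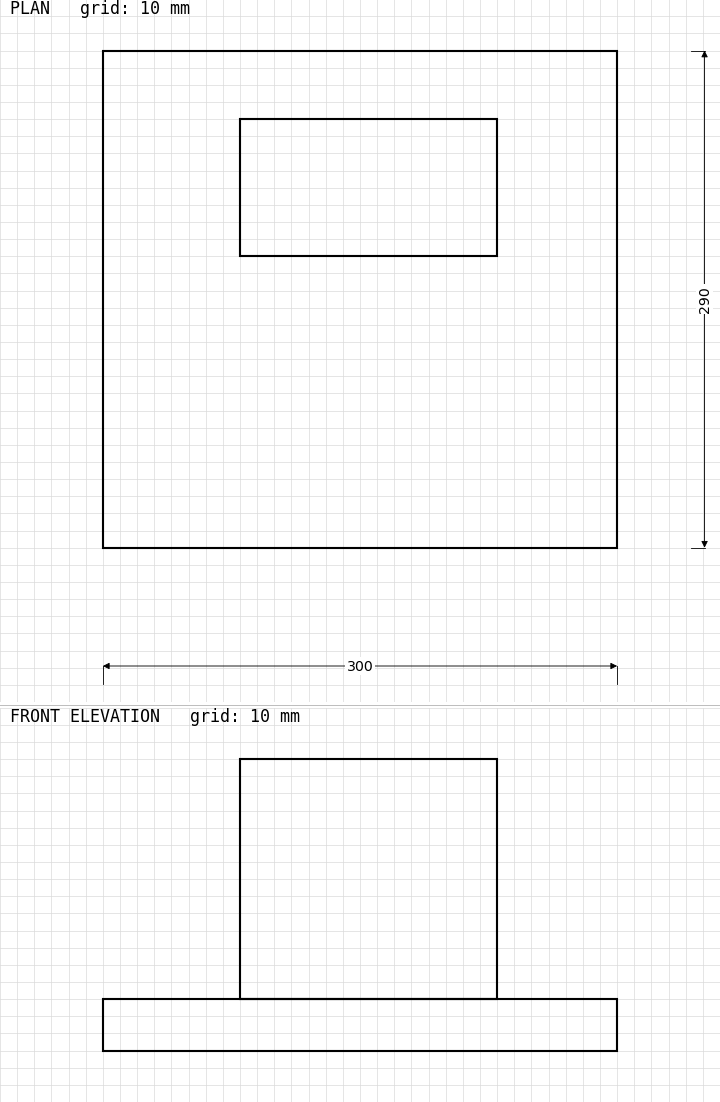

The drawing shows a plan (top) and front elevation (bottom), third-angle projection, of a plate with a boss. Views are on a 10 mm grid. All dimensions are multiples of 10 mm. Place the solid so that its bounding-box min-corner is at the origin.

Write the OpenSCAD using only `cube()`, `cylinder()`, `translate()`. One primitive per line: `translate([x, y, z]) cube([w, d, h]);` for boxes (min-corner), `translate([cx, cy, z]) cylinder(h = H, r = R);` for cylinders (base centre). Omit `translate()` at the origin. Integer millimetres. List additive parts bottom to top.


cube([300, 290, 30]);
translate([80, 170, 30]) cube([150, 80, 140]);


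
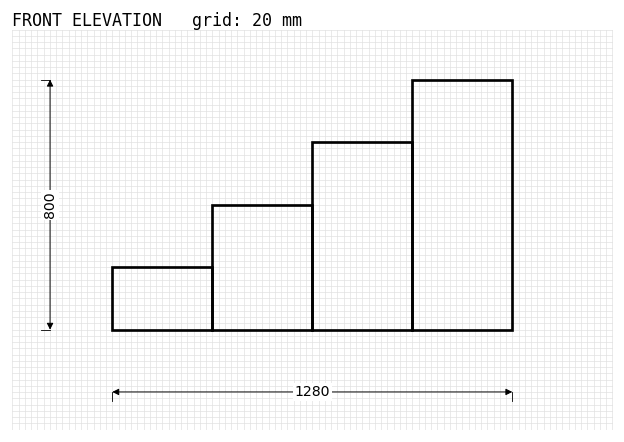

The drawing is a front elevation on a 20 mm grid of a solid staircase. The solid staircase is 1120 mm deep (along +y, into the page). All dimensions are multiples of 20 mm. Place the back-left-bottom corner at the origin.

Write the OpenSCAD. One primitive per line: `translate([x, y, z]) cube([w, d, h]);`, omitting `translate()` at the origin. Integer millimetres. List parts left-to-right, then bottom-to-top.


cube([320, 1120, 200]);
translate([320, 0, 0]) cube([320, 1120, 400]);
translate([640, 0, 0]) cube([320, 1120, 600]);
translate([960, 0, 0]) cube([320, 1120, 800]);


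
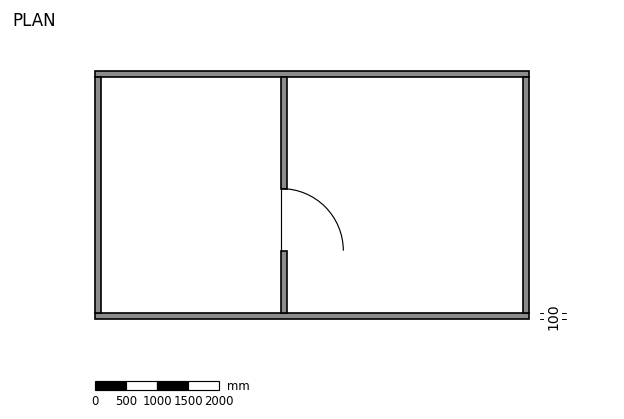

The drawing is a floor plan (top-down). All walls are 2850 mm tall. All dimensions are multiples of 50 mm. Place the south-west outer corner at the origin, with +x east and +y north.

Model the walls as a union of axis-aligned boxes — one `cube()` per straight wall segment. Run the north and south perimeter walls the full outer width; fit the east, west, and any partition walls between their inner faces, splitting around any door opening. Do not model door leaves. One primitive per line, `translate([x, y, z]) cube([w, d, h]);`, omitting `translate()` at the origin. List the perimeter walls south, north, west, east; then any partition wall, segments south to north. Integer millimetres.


cube([7000, 100, 2850]);
translate([0, 3900, 0]) cube([7000, 100, 2850]);
translate([0, 100, 0]) cube([100, 3800, 2850]);
translate([6900, 100, 0]) cube([100, 3800, 2850]);
translate([3000, 100, 0]) cube([100, 1000, 2850]);
translate([3000, 2100, 0]) cube([100, 1800, 2850]);


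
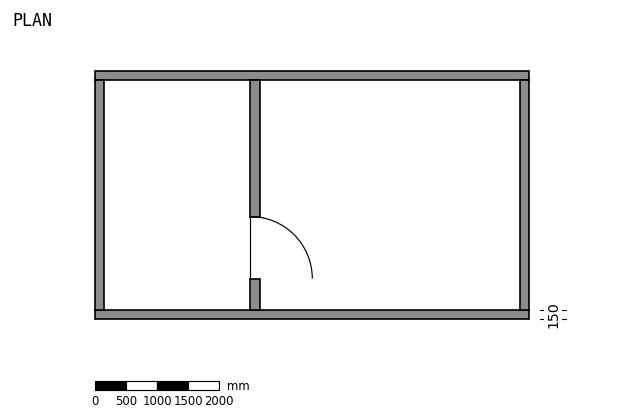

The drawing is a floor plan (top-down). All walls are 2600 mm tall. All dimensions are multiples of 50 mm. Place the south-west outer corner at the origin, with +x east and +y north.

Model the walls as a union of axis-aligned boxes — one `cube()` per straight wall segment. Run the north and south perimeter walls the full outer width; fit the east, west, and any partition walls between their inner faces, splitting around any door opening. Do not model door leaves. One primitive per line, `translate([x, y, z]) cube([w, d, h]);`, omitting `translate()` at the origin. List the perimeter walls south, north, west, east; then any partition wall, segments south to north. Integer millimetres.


cube([7000, 150, 2600]);
translate([0, 3850, 0]) cube([7000, 150, 2600]);
translate([0, 150, 0]) cube([150, 3700, 2600]);
translate([6850, 150, 0]) cube([150, 3700, 2600]);
translate([2500, 150, 0]) cube([150, 500, 2600]);
translate([2500, 1650, 0]) cube([150, 2200, 2600]);
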